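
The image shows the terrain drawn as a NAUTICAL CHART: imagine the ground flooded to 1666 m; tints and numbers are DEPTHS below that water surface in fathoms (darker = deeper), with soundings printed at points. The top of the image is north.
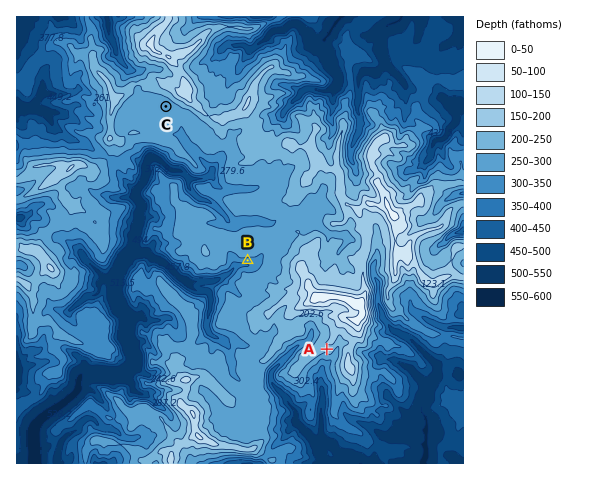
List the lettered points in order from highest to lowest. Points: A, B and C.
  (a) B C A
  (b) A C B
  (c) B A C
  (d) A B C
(b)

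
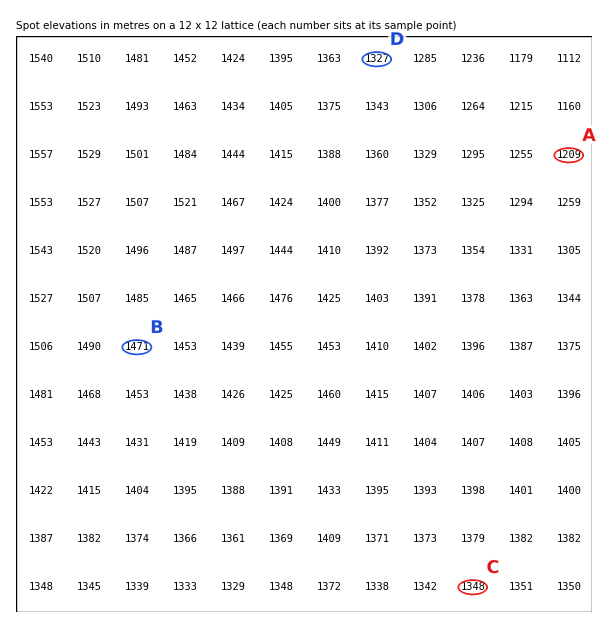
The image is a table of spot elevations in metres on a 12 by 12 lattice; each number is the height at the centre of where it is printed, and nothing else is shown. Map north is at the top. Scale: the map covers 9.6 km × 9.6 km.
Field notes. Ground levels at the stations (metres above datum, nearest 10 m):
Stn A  1210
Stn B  1470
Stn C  1350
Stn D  1330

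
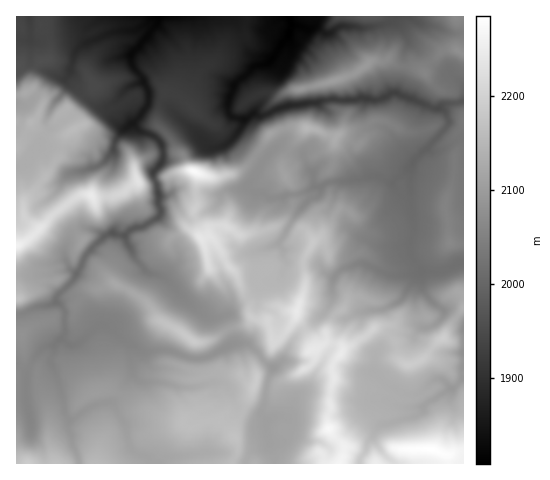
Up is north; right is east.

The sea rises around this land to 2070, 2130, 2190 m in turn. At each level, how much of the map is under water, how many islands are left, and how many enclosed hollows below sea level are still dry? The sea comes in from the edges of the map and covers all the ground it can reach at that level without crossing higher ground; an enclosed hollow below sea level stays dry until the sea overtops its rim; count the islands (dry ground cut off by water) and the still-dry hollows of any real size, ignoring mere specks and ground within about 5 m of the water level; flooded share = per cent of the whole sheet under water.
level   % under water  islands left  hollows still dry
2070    44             1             0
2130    70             2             0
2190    92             3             0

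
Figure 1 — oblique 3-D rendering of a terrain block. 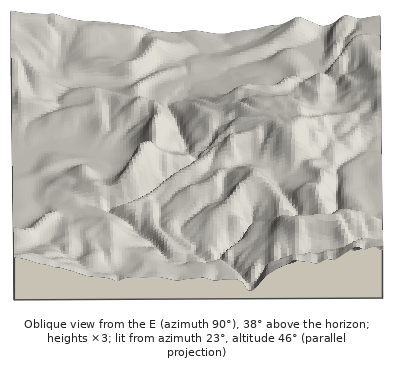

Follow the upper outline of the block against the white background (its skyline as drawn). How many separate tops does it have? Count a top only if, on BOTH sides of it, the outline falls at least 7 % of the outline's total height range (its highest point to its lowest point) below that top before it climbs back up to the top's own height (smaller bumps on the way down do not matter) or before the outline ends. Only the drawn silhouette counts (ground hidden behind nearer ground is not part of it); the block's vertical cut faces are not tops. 1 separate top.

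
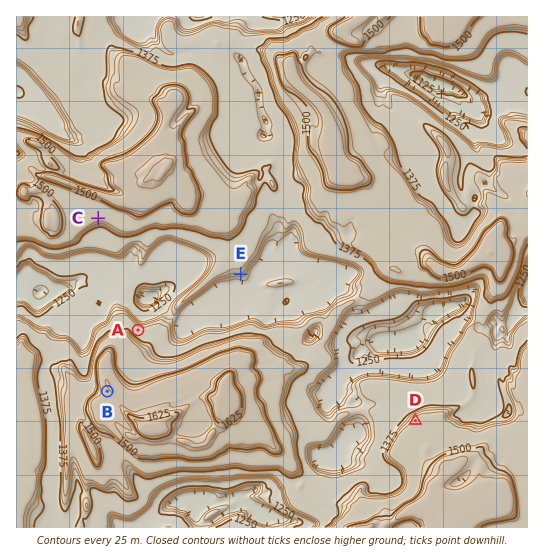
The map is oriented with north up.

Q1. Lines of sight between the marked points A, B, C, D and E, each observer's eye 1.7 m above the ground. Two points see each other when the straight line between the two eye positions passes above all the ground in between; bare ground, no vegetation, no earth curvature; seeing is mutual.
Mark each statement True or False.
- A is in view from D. False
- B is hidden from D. True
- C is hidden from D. False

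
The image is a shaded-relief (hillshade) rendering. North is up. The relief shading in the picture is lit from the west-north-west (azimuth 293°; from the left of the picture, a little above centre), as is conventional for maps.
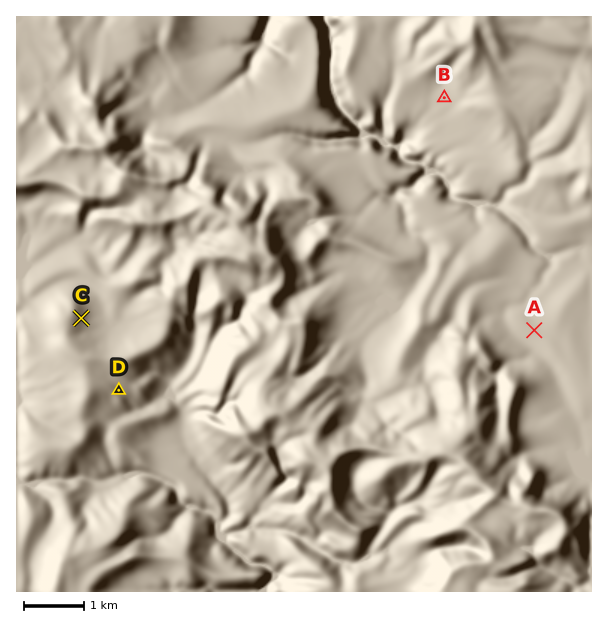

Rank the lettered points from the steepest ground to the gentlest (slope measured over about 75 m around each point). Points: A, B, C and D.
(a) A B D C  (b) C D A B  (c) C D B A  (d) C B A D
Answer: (c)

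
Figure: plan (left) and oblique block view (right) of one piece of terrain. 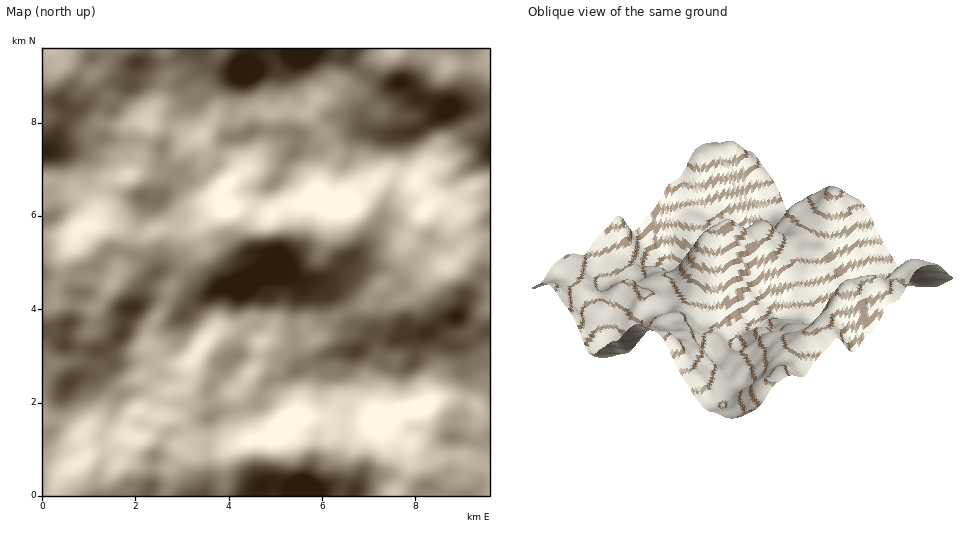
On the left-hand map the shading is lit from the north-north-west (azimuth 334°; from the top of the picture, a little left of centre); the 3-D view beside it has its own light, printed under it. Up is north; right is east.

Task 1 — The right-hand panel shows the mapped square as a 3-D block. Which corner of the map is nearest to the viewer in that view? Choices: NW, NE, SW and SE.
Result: SW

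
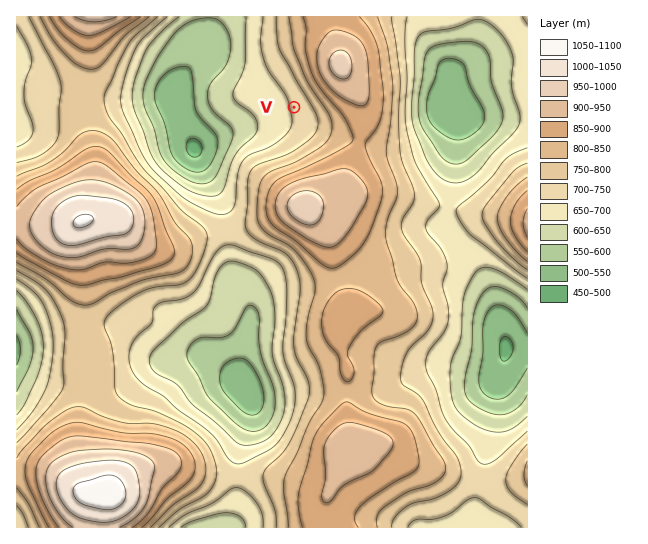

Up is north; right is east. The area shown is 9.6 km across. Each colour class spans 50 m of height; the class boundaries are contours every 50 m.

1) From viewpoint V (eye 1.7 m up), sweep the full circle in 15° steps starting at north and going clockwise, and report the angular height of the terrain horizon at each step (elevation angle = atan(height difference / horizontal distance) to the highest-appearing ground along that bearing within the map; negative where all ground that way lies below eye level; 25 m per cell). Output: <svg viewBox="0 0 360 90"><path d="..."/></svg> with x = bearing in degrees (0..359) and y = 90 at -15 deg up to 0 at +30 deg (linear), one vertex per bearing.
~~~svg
<svg viewBox="0 0 360 90"><path d="M0 50l15-7 15-7 15-5 15 1 15 3 15 5 15 4 15 2 15 0 15-2 15-1 15 0 15 6 15 6 15-1 15-3 15 3 15 4 15-2 15-1 15 8 15-3 15-4"/></svg>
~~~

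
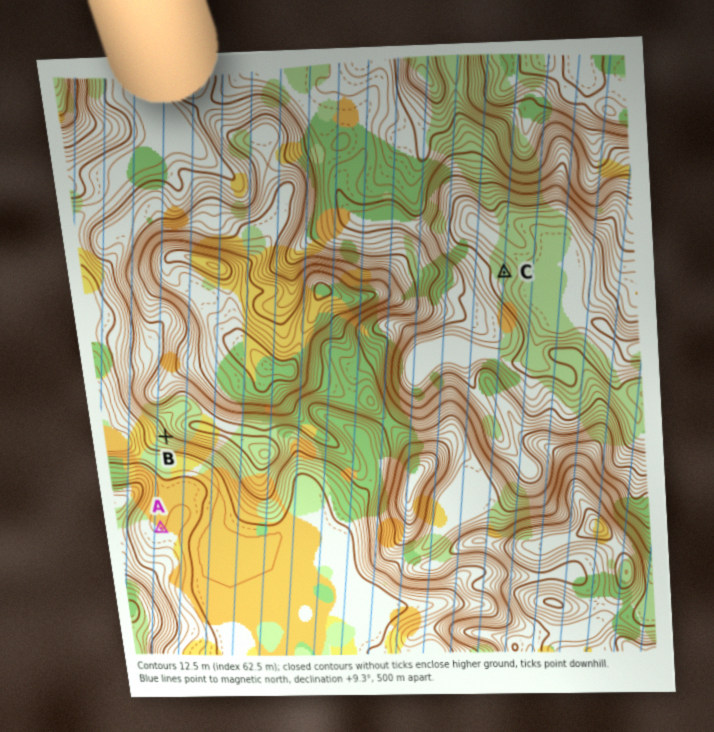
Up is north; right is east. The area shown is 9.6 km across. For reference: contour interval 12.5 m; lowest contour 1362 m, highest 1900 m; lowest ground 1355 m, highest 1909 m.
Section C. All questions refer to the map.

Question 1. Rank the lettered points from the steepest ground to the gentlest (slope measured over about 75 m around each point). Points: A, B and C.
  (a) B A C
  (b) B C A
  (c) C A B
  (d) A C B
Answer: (b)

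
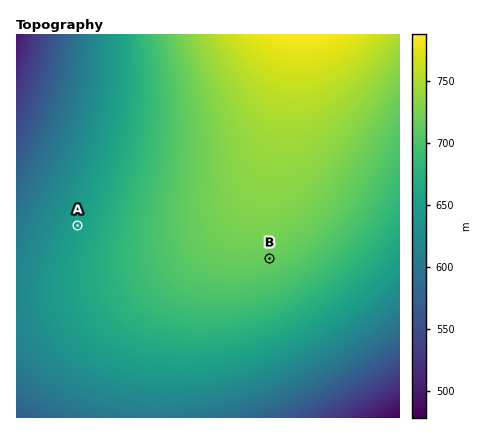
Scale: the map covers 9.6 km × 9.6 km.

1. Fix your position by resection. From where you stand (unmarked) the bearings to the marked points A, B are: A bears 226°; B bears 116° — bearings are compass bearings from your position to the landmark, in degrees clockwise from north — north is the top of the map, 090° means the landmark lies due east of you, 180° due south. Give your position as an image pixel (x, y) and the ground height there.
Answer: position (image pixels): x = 119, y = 185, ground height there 671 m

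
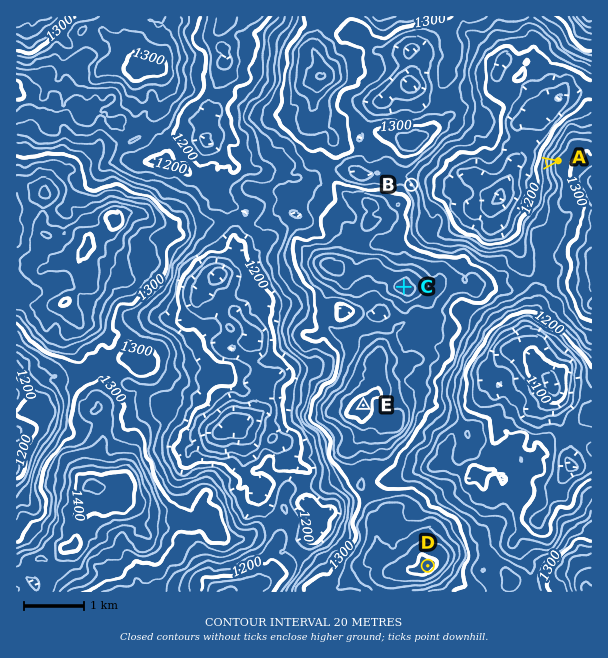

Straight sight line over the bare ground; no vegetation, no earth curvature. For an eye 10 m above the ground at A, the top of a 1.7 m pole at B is in view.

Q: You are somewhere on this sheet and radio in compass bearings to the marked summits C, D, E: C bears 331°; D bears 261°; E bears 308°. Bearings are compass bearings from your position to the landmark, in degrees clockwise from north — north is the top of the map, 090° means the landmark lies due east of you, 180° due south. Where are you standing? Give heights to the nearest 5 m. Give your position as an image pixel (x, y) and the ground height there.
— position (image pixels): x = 547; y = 547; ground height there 1230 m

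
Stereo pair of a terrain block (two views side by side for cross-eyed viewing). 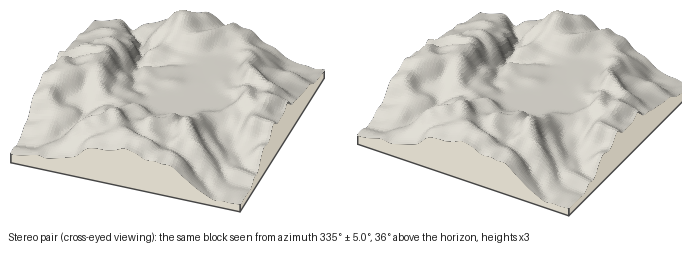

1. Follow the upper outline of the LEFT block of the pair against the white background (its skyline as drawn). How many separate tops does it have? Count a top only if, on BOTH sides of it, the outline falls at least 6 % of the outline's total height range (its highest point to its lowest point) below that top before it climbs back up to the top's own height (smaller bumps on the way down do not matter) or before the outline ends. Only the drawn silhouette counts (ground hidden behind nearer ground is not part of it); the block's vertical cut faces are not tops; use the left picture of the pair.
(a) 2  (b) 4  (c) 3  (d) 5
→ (a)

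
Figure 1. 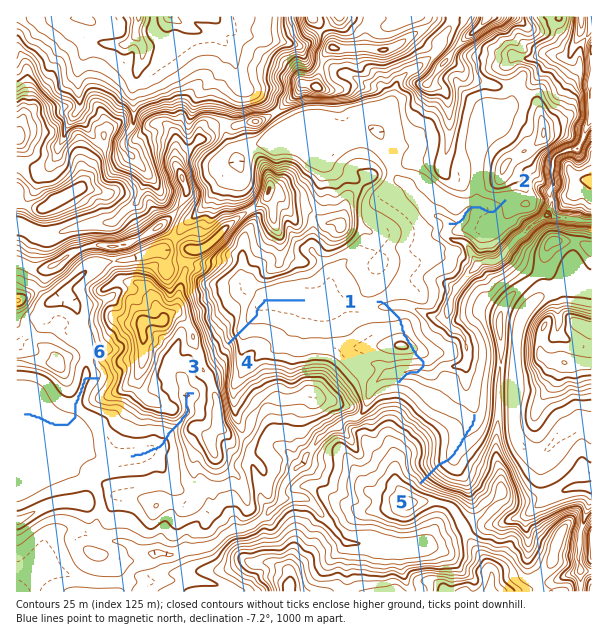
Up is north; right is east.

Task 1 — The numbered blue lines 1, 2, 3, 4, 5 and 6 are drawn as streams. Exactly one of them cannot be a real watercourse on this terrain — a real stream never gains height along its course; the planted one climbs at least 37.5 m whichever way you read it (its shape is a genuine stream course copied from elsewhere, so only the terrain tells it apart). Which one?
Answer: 1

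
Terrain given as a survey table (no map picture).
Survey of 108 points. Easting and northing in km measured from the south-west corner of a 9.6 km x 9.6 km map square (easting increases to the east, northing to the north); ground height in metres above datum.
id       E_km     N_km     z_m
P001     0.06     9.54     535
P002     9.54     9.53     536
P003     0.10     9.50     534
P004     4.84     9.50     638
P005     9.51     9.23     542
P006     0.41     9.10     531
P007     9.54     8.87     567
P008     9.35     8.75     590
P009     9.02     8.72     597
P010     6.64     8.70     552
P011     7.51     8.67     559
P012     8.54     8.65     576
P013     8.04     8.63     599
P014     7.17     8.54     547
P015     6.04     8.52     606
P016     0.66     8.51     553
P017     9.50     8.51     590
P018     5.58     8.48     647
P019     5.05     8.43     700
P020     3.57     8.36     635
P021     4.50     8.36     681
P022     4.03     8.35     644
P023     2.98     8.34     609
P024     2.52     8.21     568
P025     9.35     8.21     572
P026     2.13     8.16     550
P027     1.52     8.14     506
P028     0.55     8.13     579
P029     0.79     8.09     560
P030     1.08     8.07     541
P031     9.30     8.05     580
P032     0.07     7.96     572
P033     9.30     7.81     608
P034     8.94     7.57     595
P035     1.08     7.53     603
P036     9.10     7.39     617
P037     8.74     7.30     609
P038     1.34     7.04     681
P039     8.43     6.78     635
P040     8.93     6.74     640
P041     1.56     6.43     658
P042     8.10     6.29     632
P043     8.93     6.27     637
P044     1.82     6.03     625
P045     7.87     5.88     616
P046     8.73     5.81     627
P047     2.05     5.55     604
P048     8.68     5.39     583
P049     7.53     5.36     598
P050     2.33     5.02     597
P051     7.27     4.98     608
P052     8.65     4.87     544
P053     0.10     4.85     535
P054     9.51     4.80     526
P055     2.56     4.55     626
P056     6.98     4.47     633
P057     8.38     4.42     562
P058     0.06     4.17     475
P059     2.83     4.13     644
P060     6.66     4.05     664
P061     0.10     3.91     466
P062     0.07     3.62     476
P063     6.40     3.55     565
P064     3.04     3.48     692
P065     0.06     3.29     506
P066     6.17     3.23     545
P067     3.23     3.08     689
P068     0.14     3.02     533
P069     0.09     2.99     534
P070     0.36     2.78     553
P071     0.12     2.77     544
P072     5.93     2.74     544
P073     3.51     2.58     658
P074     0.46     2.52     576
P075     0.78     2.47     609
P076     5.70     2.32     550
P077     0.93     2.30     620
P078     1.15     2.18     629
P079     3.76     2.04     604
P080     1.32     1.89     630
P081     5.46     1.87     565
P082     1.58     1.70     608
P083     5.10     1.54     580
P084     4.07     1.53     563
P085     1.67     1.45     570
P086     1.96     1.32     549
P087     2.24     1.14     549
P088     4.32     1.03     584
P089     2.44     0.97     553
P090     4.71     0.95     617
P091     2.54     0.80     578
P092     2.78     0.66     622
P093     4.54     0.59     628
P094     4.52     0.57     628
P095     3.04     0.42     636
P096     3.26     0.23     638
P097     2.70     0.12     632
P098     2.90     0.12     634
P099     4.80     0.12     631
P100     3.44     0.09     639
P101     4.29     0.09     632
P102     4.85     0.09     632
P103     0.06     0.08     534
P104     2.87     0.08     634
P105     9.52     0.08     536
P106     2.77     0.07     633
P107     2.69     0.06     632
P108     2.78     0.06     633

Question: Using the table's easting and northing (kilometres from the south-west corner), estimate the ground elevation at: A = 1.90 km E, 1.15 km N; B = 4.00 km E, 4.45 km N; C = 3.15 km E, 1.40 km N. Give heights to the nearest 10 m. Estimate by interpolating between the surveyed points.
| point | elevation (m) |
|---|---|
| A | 550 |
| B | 590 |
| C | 560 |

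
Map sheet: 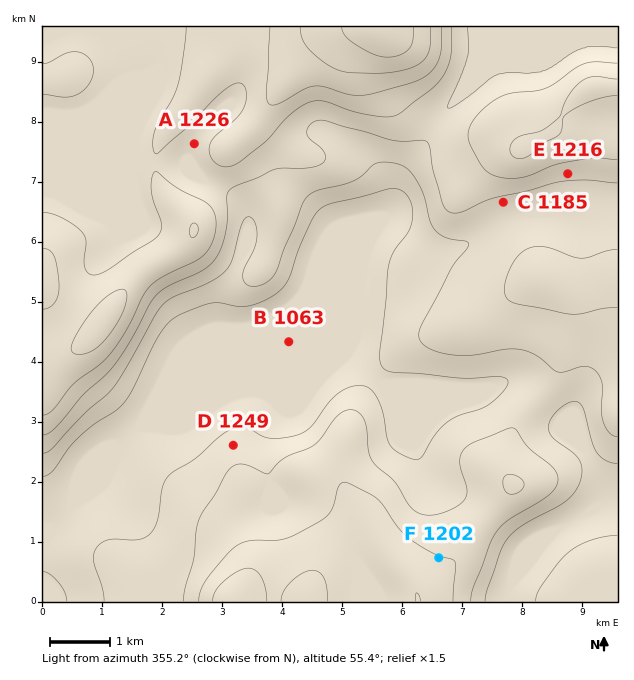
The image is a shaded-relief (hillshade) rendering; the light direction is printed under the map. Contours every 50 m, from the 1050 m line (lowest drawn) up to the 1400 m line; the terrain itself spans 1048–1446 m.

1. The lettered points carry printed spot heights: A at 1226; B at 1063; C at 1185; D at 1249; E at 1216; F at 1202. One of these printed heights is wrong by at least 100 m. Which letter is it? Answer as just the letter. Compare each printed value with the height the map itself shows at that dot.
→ D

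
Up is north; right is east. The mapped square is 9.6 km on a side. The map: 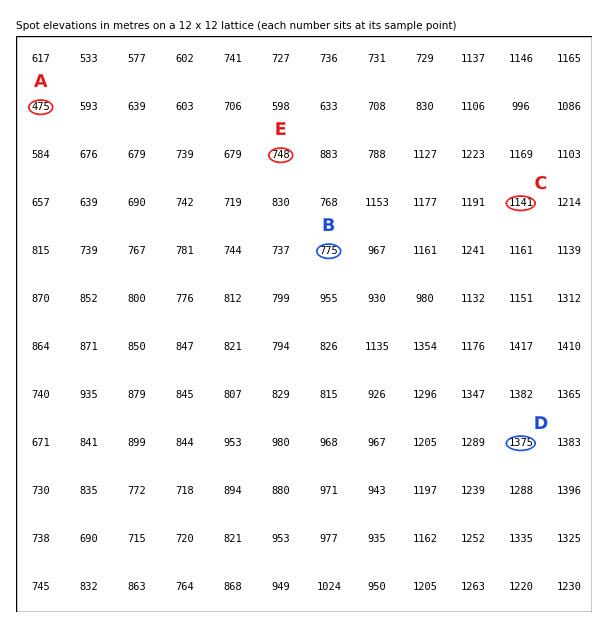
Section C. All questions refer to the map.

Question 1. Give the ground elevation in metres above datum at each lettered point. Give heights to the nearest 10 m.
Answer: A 480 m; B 780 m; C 1140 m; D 1380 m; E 750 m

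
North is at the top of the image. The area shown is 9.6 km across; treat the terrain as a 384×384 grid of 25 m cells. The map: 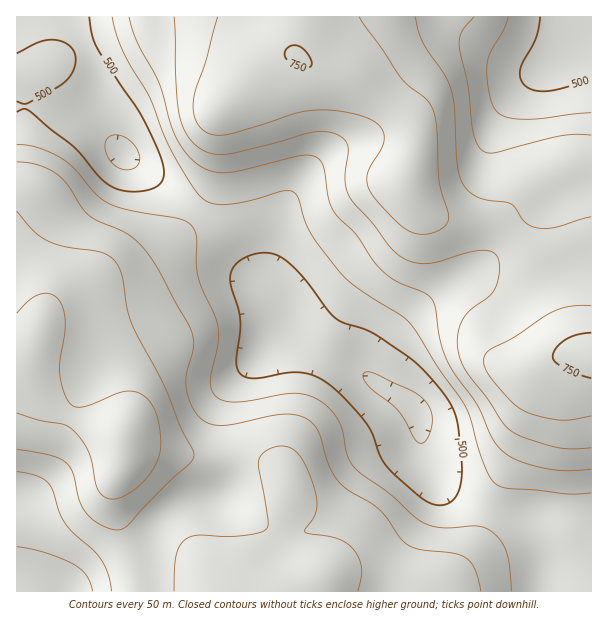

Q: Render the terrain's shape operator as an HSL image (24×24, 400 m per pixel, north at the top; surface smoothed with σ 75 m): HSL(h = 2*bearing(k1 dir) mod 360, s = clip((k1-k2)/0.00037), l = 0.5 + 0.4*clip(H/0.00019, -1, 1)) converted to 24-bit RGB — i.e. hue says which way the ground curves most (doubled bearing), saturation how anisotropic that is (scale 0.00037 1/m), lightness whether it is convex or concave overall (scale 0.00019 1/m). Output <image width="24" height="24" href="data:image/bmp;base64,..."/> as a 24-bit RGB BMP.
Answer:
<image width="24" height="24" href="data:image/bmp;base64,Qk32BgAAAAAAADYAAAAoAAAAGAAAABgAAAABABgAAAAAAMAGAAATCwAAEwsAAAAAAAAAAAAAj3JJczAyHxImKnJF0P6QV6WXTkiGnrCHiKONfaircae5lnvB0qXL0KK4XEe2MnK+cp6/l5m3vLmisJmMjWCVKChtUFd0kpZohlFRjTd1WTh0J8tXlPpzSH6cR2isps2+krDKipC1YohWVnZIrp1nzHyEsW2xRZyuQq/JiJfO1KvWy5K3s1O2XCuBZFJ1gp1lgFq8iS3FvVC7lN1dV/8bIIBeKsawg9KoZ1WovyhpuiwieYYxVJMtnKxUsKSOc8q6HuvvMGO6z0KE4EJCojhneTSLhW6bgqiBdUl8XyuR1VrN9de50/c+CF4LAVgHO1sMJBsPYh8d1HpZvsOJXNmaWeTkstbgsdPZOVeXHg0mhg0Z9EsAiEUaSD0gcH0ilpgiPEkeGjkrQnqP9trV9tvVe7jBInBnOVokHkQ0Ln5emsiJz+TAieqpIb+iV6lGnXRDWxdDJQopeCRJ+kkv3ygijUM7lpc2hIwtV4iMLINuEX5gpdty9+7U07PbR2XzXXr/Z3D/WZjvlNHK2efCydR3OEoxYGcqaFwsPhxAORRTeSJ38UUv23ZQpG96rY6QmIqigITNdKncGaf9iuDh8e7aydWzR83gAnDhLjXsinziqqjR28e+3JuhbFi5Wm+5iFKoMiFrKBBTYxNo6lZN57aOmKSElrKekqS2g7S0dM/EGcHmSrvR6N7U7+bcaquoGERNF2ZoSIewq5K917S93sXNnIjMby+yoiB7VhVMLQYpKgkL6O0b6OyopsSyl7i2nH2cjLmWZ7x9PIZ5K3NPotdH8cJyvSYiT08hBDkUDEIiVnk8zLtf26BclBsaLgYTVAcMLgUZMwAvuL5Aq/65xPDSrMXDlHqmsl6hwqCLl65kTGhlQnNTeLs10pQ01ilFwYluKopHCCsfH00XmpwYpDwAaw4AOxAffjFISxJ5AwDg0Pv0zf71rsLs06HgrXTNkYbP04qNxa6SUGmMXoyOcaRnlYNwrY2m07/IrojDGzFyLFxRZlM4oiEtxTVEZj58YmGTHDy2Ib/+0PvaiNybS3SdrH7CxKjdqrXhwJ6X3byzcFWea4iJc5prcpZ8fq2IqLGVvna9bh2sWT95Ujpbi0VevGFfhleOZ4hxLoyDENiRhOdzs7RcQ18+PYU6frRrgbGEc69v056SulWxnX2IeKp/b6aShZ5zm6NZeD1IaCRkg0B3XjZvhFp3qYN7m16gpWBgVJ0+BK4lJ60cmHxLi3xWRJ83SqUqeZE0TKZVnaZxqnW4vKzFp77BZmajpGBqp0o8ZiovRzZBYU5mYD96b4yRf5Wdo0Gqw15xzMuBOsIwFW0hMHMvgKFnjKV3cItRdHtAW6RgUJlZWKiJob+8w5zEpkC7uFiax0aZw0SpcVWOR1l4QEmJiZ97fFdWazNkxZN12tyzorykTrbDJcK1RL6LeqCcoXOmnG+Xm51faaFIIdpNN9aslmDGwELb00W4xDB0skppo2eeUmqkK1Spski/uSp1cEdrnteAu+exsunfiLj2VlbpZnOsWYBmXoGEkHykpqDGuOHWkvXPDbLLNyGAsBGGpQA4wB0AsYwZd482S38/IEpUOCV+2Wvjtrbk0+3j0PDLceuKI3qYYSeex2WtqGiJXXxTWoRH1tzw3enuz6yTKRAmJA8ZMwAOTwAH/34F7/UcbJYsV3UnETccBjcyQMu7v9vf3cjX8OPHwdxvF0xTGC9gl3OvyofUwozQgIe30sE3vnsYpRIAMgESKAsjLQQv2BJN+/DQ3eTCgICqcoCfRIp0Bj8sAFsMP40Nr7ws9dqU7t2gInSGBTtiTZqzeIPGva3hv7Xno4YAe0oIey0YgSFuPw1nDgBNm6nY7e/c7N/sqZTbpY/Uom7IOjyTKIZWGK8tGOI6t+CG9ejBRJuiBDlKI5l8RJ2Na518rnFuoY5IpW5LfoJeTyt6Ug5pFC1mXPSm4vTX6MbT1YzWrW7DuVvNjHPPfrjcd+feV+HEfMGV7uTIwXSuG0dpHl1BKkokUV8oi34ynoCwtpeyi3qqNQplchV+ScylMP2TntZtvZFwxniSuGe2jn+6nL7Ym8DfmsLOaamsY7N90NSQzk5zbTVkLTsuL0EqSGcwYIE2kX+Yqpijr0u7NgBamEW9m+2wOrqjj7Bjkqdzp4igrom8o7W+hrqjcKCWmIB5mYxrarBYonxFsRUhki0uR29fOHN/WIh/XoNdcI1olI1ufC2JNgBsudaSoOGUR1yCj7Ftc7FnaJZ8lX6GuKOHq55zcX9lgmZetadjhqJZdTZhvjBYvJyBYbSqK2SWWWWJd3R+"/>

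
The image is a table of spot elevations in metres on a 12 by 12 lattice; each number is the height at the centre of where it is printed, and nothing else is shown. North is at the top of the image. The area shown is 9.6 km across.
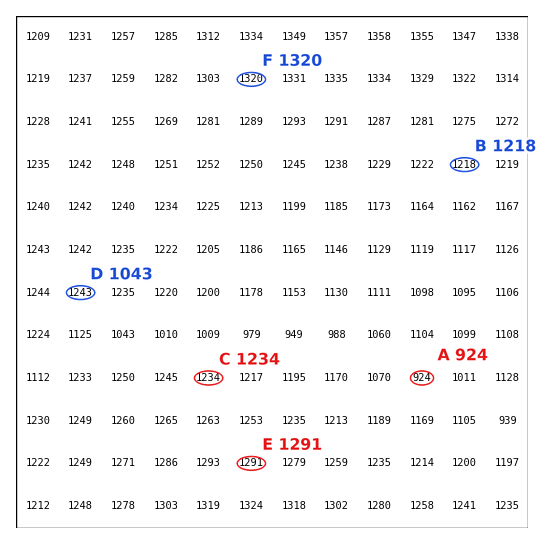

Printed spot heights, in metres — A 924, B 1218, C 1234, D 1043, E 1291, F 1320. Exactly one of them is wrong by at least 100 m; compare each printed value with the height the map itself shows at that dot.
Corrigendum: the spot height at D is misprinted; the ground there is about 1243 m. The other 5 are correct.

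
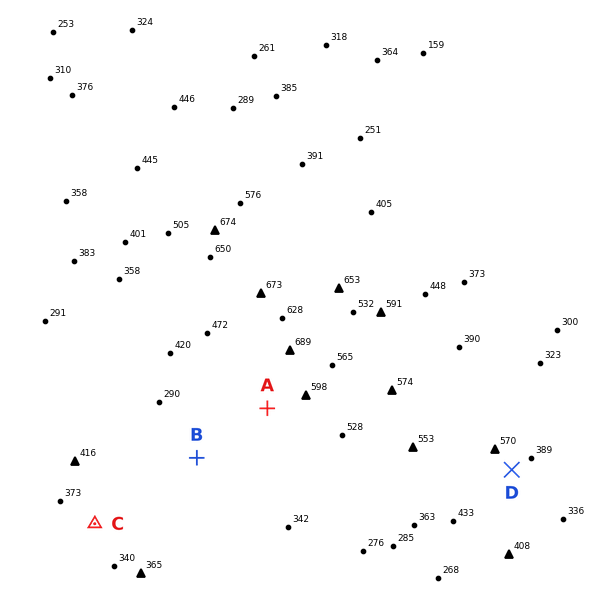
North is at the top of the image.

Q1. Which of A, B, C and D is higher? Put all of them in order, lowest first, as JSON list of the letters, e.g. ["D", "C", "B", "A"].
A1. ["B", "C", "D", "A"]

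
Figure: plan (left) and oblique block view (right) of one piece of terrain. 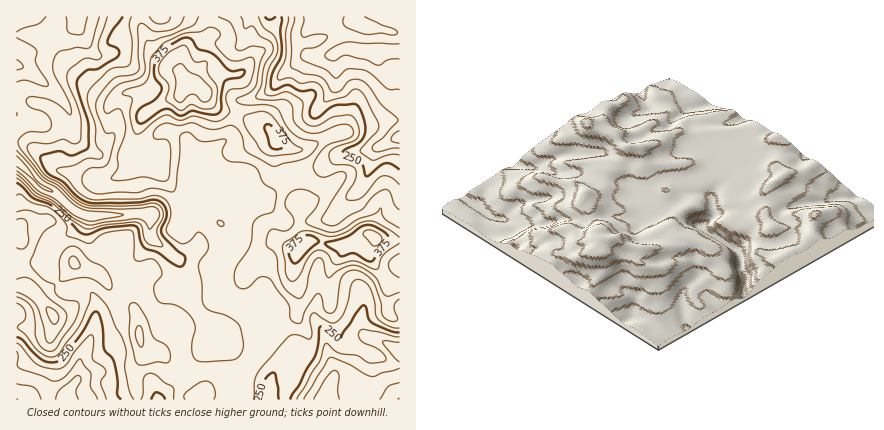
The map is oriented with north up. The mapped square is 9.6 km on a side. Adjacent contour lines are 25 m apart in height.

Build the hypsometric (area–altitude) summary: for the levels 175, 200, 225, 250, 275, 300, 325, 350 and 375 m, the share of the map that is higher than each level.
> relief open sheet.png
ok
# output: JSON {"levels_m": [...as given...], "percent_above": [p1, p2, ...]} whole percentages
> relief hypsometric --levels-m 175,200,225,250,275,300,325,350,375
{"levels_m": [175, 200, 225, 250, 275, 300, 325, 350, 375], "percent_above": [94, 85, 79, 71, 58, 33, 18, 9, 5]}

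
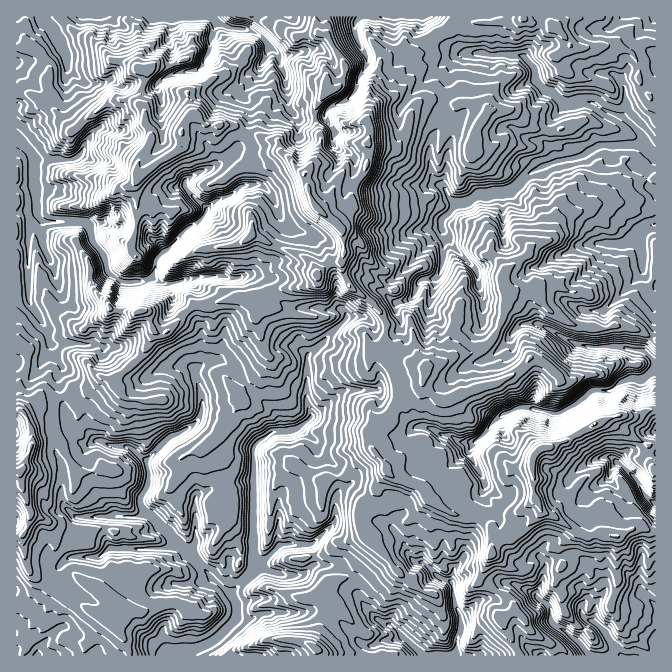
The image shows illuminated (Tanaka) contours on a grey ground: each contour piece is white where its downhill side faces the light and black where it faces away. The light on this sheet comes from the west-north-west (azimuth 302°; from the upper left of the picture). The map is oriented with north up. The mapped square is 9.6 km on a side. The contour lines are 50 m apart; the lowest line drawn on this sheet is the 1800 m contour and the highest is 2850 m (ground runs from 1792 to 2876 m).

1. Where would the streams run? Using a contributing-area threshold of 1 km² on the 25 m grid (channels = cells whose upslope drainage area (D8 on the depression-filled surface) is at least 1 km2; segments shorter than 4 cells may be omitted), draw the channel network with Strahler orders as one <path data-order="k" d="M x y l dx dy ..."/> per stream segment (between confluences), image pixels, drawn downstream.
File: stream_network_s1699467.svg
<path data-order="1" d="M392 625l30 30 2 0"/><path data-order="1" d="M594 622l3 2 8 8 5 10 9 8 0 2 3 3"/><path data-order="1" d="M537 597l3 3 2 0 7 5 1 3 0 10 2 4 5 5 10 5 8 8 2 0 13 15 7 0"/><path data-order="3" d="M232 595l5 9 0 14-22 22-1 0-7 5-3 0-10 5-25 0-5 5"/><path data-order="2" d="M252 574l-20 20 0 1"/><path data-order="1" d="M415 562l7 0 3 2 13 13 2 0 4 3 4 0 6 5 0 12 1 1 0 9 5 8 0 19-3 6 0 10-2 4-3 1-18 0"/><path data-order="1" d="M87 557l11 0 12-9 57 0 7-3 5 0 3 2"/><path data-order="2" d="M182 547l27 27 0 1 1 0 17 17 2 0 3 3"/><path data-order="1" d="M292 545l-12 0-18 19-2 0 0 1-8 9"/><path data-order="1" d="M85 517l53 0 2-2 4 0 3-1"/><path data-order="2" d="M147 514l3 1 32 32"/><path data-order="1" d="M485 483l-5-11-3-4-3-8-4-3 0-7 5-8"/><path data-order="1" d="M617 462l2 0 20 20 6 13 7 7 3 0"/><path data-order="2" d="M147 460l0 7 2 1 0 17-9 13 0 5 7 11"/><path data-order="1" d="M102 442l6 3 7 0 2 2 11 0 4 1 10 10 5 2"/><path data-order="2" d="M475 442l12-10 0-2 5-5 0-2 6-6 17-9 12-1 1 1 9 0 2 2 5 0 6 3 10 0 7-5 8-3 15-13 4-2 16 0 4-2 5-5 6-3 4 0 1-2 15 0 9-8 1 0"/><path data-order="1" d="M440 433l2 2 8 0 4 2 4 5 17 0"/><path data-order="1" d="M199 367l-4 3 0 7 2 1 0 4 3 6 0 5 2 2 0 17-2 1 0 4-1 3-7 7-8 3-7 5-3 0-4 2-23 23"/><path data-order="1" d="M50 342l-2-2 0-8-1-4-3-3-2-5-10-13-4-7 0-75 2-2 0-3 4-3 1-2 3 0"/><path data-order="1" d="M524 323l15 0 13 7 3 3 5 2 4 3 3 2 3 0 9 5 8 0 2 2 35 0 1 1 5 0 2 2 10 0 3 2 9 8 1 3 0 7"/><path data-order="1" d="M345 320l-30 30-1 0-7 7 0 48 5 8 0 4-7 6-1 0-6 5-3 2-5 0-2 2-14 0-4 1-5 5-5 2-5 5-1 3 0 119-2 1 0 6"/><path data-order="2" d="M150 278l-6 4-22 0-7-5-1 0-7-7 0-7-2-1 0-5-1-4-9-8 0-2-3-3 0-7-2-1 0-5-5-5-41 0-6-5 0-2"/><path data-order="1" d="M435 278l5-5 0-3 2-2 0-6 2-2 0-28"/><path data-order="1" d="M220 275l-3 2-18 0-2 1-10 0-5 4-5 0-2 1-13 0-7-5-5 0"/><path data-order="1" d="M458 252l-6-7 0-3-2-4-6-6"/><path data-order="1" d="M642 250l0-5-2-2 0-10"/><path data-order="1" d="M607 243l18 0 10-5 5-5"/><path data-order="2" d="M640 233l7-6 3-2 5 0"/><path data-order="2" d="M444 232l-2-4 0-8 12-12 0-1 3-4"/><path data-order="2" d="M38 215l0-22-3-6 0-29"/><path data-order="2" d="M207 210l-2 5-10 10-3 0-3 3-2 0-8 9 0 1-14 14-1 0-7 6-2 4 0 8-1 2 0 3-4 3"/><path data-order="2" d="M457 203l10 0 3-1 7-7 11 0 7-3 13 0 4-4 2 0 14-15 2 0 4-3 6-3 9-2 5-3 5 0 1-2 7 0 2-2 6 0 2-1 5 0 3-2 5-5 10-5 44 0"/><path data-order="1" d="M272 195l-10-10-18 0-4 2-8 8-15 5-10 10"/><path data-order="1" d="M440 185l4 3 1 0 3 9 6 5 3 1"/><path data-order="1" d="M185 182l0 5 2 3 13 13 2 0 3 4 2 3"/><path data-order="2" d="M35 158l0-1-18-19"/><path data-order="1" d="M80 155l-5 2-3 3-35 0-2-2"/><path data-order="2" d="M644 145l1 0 5 5 2 3 3 2"/><path data-order="1" d="M330 123l-5-5 0-5 2-3 3-3 7-4 3 0 7-3 8-8 2-4 0-5 1-1 0-4 9-11 0-12-7-8-2-4 0-3-3-5 0-12 3-3 0-2 4-1 62 0"/><path data-order="1" d="M284 70l-6-10 0-5-11-10"/><path data-order="1" d="M200 68l4-3 0-3 6-12 0-10 4-7 1-11"/><path data-order="1" d="M67 62l-2-9-11-23-12-12 0-1"/><path data-order="1" d="M267 53l0-8"/><path data-order="1" d="M467 53l17 0 1 2 37 0 12 12 1 3 0 10 10 10 4 2 3 0 12 11 3 2 3 0 2-2 5 0 2-1 13 0 7 3 5 5 3 2 3 0 5 3 4 0 3 3 3 0 19 19 0 8"/><path data-order="2" d="M267 45l0-3-3-4-10-6-4 0-1-2-7 0-2-2-10 0-8-5-3 0-4-1"/><path data-order="2" d="M215 22l-5-5-60 0"/>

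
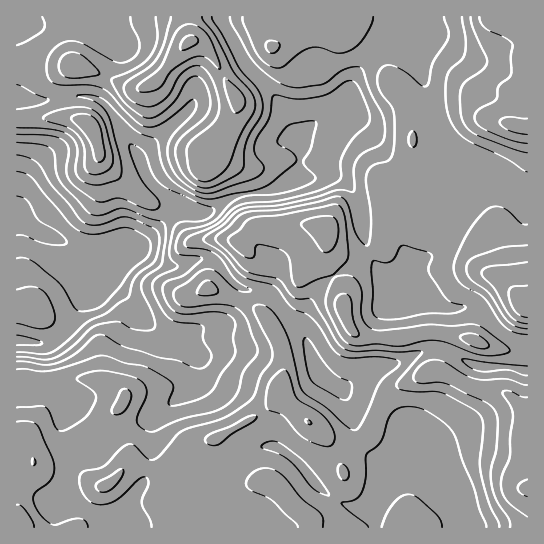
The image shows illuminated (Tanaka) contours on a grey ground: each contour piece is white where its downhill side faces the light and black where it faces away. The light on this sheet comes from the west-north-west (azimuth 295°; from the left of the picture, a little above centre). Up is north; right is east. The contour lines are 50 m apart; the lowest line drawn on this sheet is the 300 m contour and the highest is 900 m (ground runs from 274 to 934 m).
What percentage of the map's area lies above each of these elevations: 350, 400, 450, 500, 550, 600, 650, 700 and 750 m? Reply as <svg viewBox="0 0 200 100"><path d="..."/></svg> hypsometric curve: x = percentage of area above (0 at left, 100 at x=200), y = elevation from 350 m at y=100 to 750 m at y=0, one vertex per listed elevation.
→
<svg viewBox="0 0 200 100"><path d="M193 100l-5-12-4-13-7-13-11-12-23-12-35-13-43-13-38-12"/></svg>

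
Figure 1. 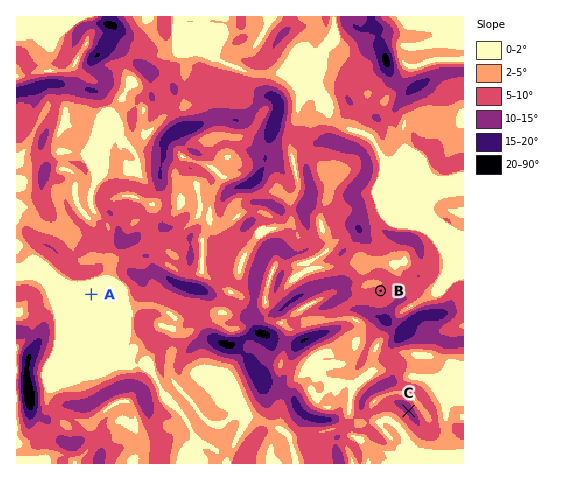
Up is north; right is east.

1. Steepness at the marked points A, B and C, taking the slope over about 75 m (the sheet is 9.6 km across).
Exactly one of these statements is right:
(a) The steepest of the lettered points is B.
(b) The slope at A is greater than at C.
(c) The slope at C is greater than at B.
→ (c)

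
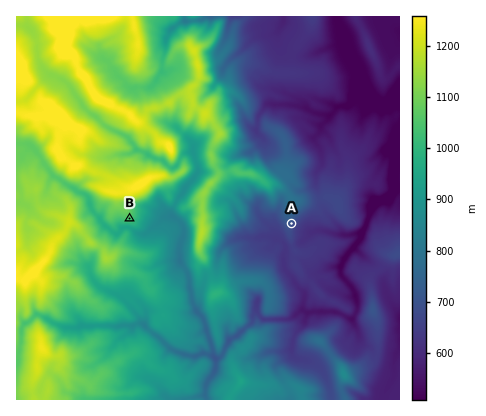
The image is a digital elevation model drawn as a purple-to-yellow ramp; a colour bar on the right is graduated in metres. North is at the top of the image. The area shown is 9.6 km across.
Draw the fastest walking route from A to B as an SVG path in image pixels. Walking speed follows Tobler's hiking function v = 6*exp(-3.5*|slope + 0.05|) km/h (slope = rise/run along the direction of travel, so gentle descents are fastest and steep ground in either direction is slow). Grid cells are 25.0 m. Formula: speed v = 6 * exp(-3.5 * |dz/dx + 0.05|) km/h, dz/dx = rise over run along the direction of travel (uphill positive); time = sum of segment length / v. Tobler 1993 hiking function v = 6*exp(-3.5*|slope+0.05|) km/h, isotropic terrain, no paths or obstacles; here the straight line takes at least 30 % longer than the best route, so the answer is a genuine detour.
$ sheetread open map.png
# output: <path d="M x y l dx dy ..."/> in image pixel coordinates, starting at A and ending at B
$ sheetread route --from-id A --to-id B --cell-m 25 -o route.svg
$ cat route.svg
<path d="M292 224l-2 4-2 0-8-2-4 0-44 22-4 0-4 2-12 20-2 2-4 0-8 4-2-2-2-4-4-2-10-20-2-2-2-4-8-8-24-12-2 0-6 2 0-2-4 0 0-2-2-2"/>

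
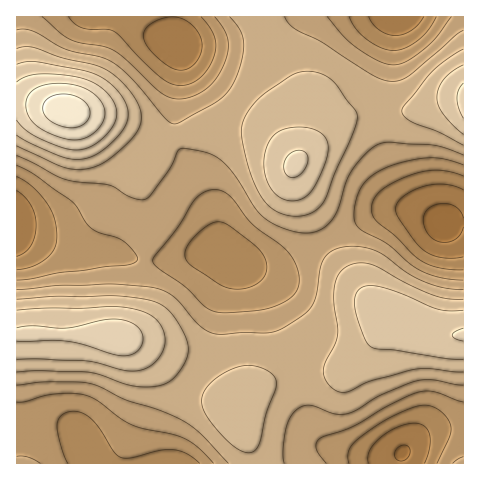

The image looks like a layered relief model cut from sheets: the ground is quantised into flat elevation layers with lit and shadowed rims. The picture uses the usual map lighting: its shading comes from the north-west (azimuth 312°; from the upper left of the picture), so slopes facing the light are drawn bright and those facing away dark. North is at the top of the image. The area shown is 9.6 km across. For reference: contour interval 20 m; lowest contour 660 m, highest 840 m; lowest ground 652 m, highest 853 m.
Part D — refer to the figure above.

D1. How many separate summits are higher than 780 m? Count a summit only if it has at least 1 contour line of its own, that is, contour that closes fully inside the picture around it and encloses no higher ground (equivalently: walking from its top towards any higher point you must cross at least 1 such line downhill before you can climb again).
2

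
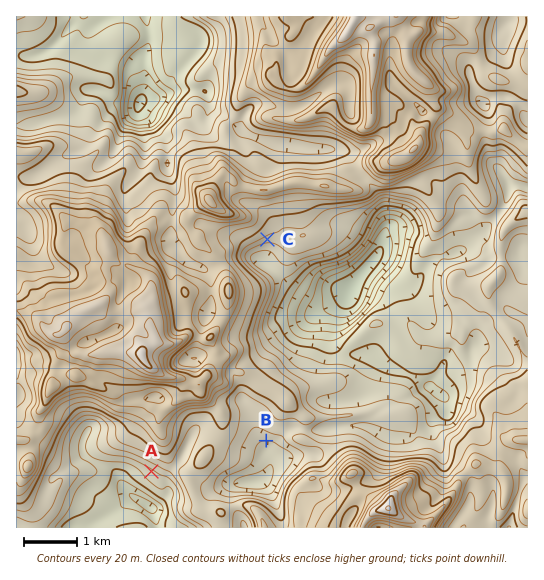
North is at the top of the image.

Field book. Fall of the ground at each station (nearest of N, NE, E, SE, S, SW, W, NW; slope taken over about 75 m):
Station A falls SW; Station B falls S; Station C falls S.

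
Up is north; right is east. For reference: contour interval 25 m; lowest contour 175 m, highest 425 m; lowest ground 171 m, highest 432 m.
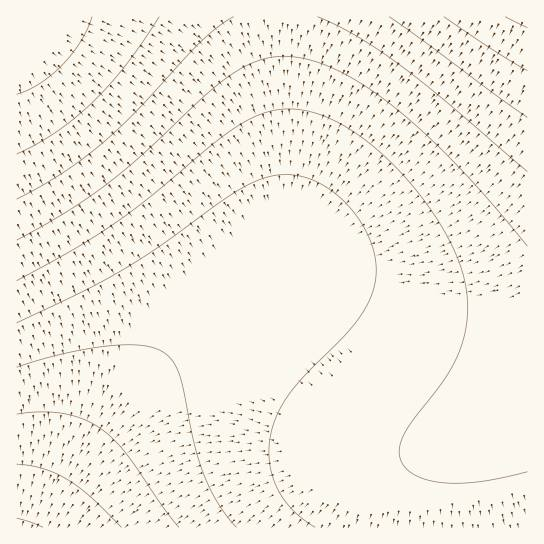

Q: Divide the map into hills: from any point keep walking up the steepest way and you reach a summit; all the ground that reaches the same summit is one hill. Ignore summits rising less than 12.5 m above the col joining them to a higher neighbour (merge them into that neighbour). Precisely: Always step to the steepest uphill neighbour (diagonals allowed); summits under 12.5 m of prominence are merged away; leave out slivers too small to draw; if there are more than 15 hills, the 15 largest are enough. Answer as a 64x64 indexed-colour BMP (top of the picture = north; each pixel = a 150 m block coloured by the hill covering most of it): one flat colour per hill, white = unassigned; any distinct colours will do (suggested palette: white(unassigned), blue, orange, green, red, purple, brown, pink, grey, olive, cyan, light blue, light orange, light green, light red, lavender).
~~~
<image width="64" height="64" href="data:image/bmp;base64,Qk12CAAAAAAAAHYAAAAoAAAAQAAAAEAAAAABAAQAAAAAAAAIAAATCwAAEwsAABAAAAAAAAAA////ALR3HwAOf/8ALKAsACgn1gC9Z5QAS1aMAMJ34wB/f38AIr28AM++FwDox64AeLv/AIrfmACWmP8A1bDFACIiERERERERERERERERERERERERERERERERERERERERIiIREREREREREREREREREREREREREREREREREREREREiIiERERERERERERERERERERERERERERERERERERERESIiIRERERERERERERERERERERERERERERERERERERERIiIiEREREREREREREREREREREREREREREREREREREREiIiIRERERERERERERERERERERERERERERERERERERESIiIiERERERERERERERERERERERERERERERERERERERIiIiIhEREREREREREREREREREREREREREREREREREREiIiIiERERERERERERERERERERERERERERERERERERESIiIiIhERERERERERERERERERERERERERERERERERERIiIiIiIREREREREREREREREREREREREREREREREREREiIiIiIiERERERERERERERERERERERERERERERERERESIiIiIiIRERERERERERERERERERERERERERERERERERIiIiIiIiEREREREREREREREREREREREREREREREREREiIiIiIiIhERERERERERERERERERERERERERERERERESIiIiIiIiIRERERERERERERERERERERERERERERERERIiIiIiIiIiEREREREREREREREREREREREREREREREREiIiIiIiIiIRERERERERERERERERERERERERERERERESIiIiIiIiIiERERERERERERERERERERERERERERERERIiIiIiIiIiIhEREREREREREREREREREREREREREREREiIiIiIiIiIiIRERERERERERERERERERERERERERERESIiIiIiIiIiIiERERERERERERERERERERERERERERERIiIiIiIiIiIiIhEREREREREREREREREREREREREREREiIiIiIiIiIiIiIRERERERERERERERERERERERERERESIiIiIiIiIiIiIiERERERERERERERERERERERERERERIiIiIiIiIiIiIiIhEREREREREREREREREREREREREREiIiIiIiIiIiIiIiIRERERERERERERERERERERERERESIiIiIiIiIiIiIiIiIRERERERERERERERERERERERERIiIiIiIiIiIiIiIiIiEREREREREREREREREREREREREiIiIiIiIiIiIiIiIiIhERERERERERERERERERERERESIiIiIiIiIiIiIiIiIiIRERERERERERERERERERERERIiIiIiIiIiIiIiIiIiIiEREREREREREREREREREREREiIiIiIiIiIiIiIiIiIiIhERERERERERERERERERERESIiIiIiIiIiIiIiIiIiIiIRERERERERERERERERERERIiIiIiIiIiIiIiIiIiIiIhEREREREREREREREREREREiIiIiIiIiIiIiIiIiIiIiIRERERERERERERERERERESIiIiIiIiIiIiIiIiIiIiIhERERERERERERERERERERIiIiIiIiIiIiIiIiIiIiIiEREREREREREREREREREREiIiIiIiIiIiIiIiIiIiIiIRERERERERERERERERERESIiIiIiIiIiIiIiIiIiIiIhERERERERERERERERERERIiIiIiIiIiIiIiIiIiIiIiIREREREREREREREREREREiIiIiIiIiIiIiIiIiIiIiIhERERERERERERERERERESIiIiIiIiIiIiIiIiIiIiIiERERERERERERERERERERIiIiIiIiIiIiIiIiIiIiIiIREREREREREREREREREREiIiIiIiIiIiIiIiIiIiIiIhERERERERERERERERERESIiIiIiIiIiIiIiIiIiIiIiERERERERERERERERERERIiIiIiIiIiIiIiIiIiIiIiIREREREREREREREREREREiIiIiIiIiIiIiIiIiIiIiIhERERERERERERERERERESIiIiIiIiIiIiIiIiIiIiIiERERERERERERERERERERIiIiIiIiIiIiIiIiIiIiIiEREREREREREREREREREREiIiIiIiIiIiIiIiIiIiIiIRERERERERERERERERERESIiIiIiIiIiIiIiIiIiIiIhERERERERERERERERERERIiIiIiIiIiIiIiIiIiIiIiEREREREREREREREREREREiIiIiIiIiIiIiIiIiIiIiIRERERERERERERERERERESIiIiIiIiIiIiIiIiIiIiIhERERERERERERERERERERIiIiIiIiIiIiIiIiIiIiIiEREREREREREREREREREREiIiIiIiIiIiIiIiIiIiIiIRERERERERERERERERERESIiIiIiIiIiIiIiIiIiIiIhERERERERERERERERERERIiIiIiIiIiIiIiIiIiIiIiEREREREREREREREREREREiIiIiIiIiIiIiIiIiIiIiIRERERERERERERERERERESIiIiIiIiIiIiIiIiIiIiIhERERERERERERERERERERIiIiIiIiIiIiIiIiIiIiIhEREREREREREREREREREREiIiIiIiIiIiIiIiIiIiIiERERERERERERERERERERESIiIiIiIiIiIiIiIiIiIiIRERERERERERERERERERER"/>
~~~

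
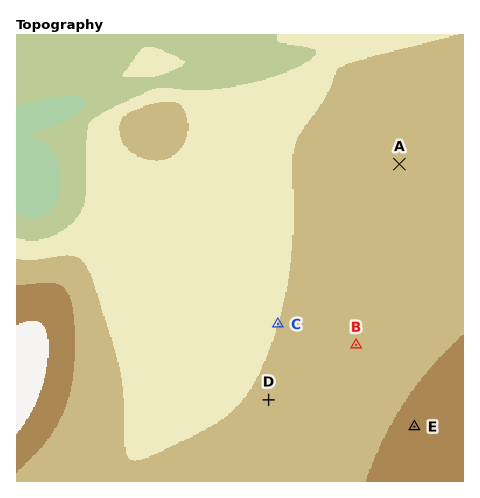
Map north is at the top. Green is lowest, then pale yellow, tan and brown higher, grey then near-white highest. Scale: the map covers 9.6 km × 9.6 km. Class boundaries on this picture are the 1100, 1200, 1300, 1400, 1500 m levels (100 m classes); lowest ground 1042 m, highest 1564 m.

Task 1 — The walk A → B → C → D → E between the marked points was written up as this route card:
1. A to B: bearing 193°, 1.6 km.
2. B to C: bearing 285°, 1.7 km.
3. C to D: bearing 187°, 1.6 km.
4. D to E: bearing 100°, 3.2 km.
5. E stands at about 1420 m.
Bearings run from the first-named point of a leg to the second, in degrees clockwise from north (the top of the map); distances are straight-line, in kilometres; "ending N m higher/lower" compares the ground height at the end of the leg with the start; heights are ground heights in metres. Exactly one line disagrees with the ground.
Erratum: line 1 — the distance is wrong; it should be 4.0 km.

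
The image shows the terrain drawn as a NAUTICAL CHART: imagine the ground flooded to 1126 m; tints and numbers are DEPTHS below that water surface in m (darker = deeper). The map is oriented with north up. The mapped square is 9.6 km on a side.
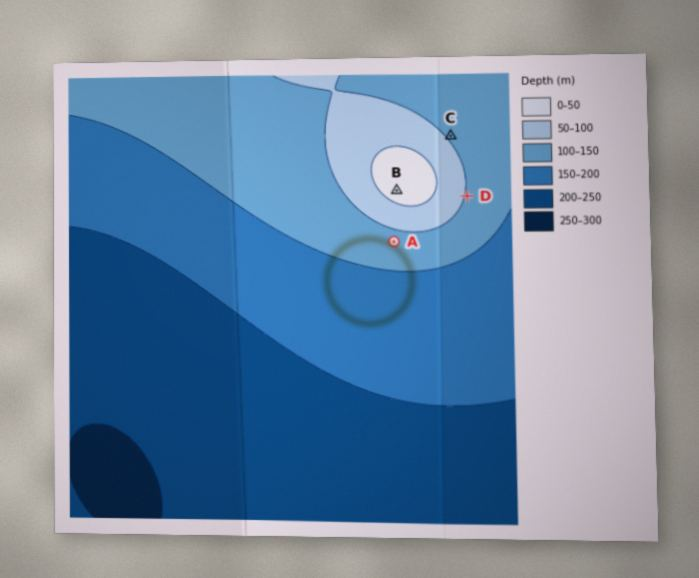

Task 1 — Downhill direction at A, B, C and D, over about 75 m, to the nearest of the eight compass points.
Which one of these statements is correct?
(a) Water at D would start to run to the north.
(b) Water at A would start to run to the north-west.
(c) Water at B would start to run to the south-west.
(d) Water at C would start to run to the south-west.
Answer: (c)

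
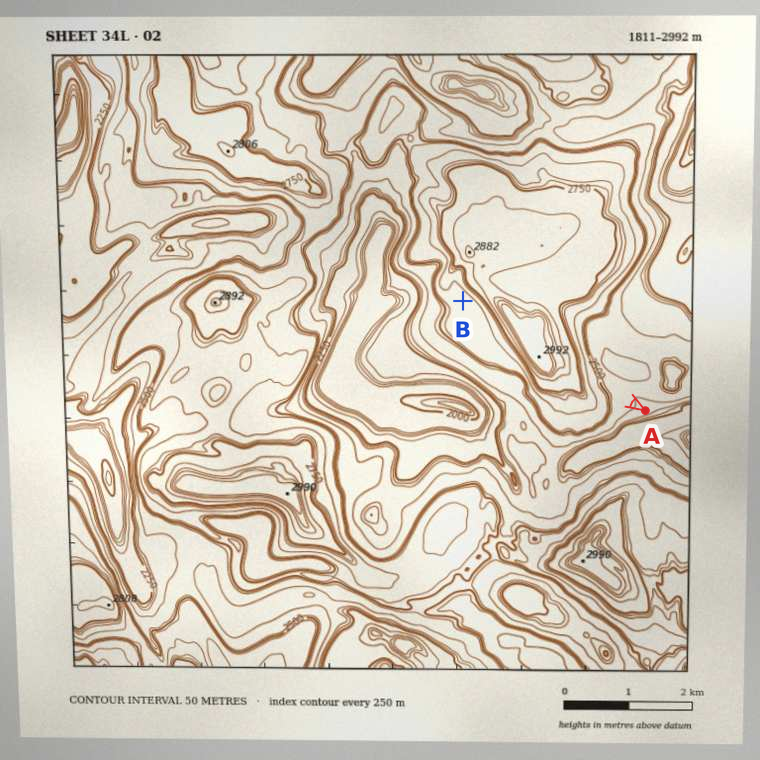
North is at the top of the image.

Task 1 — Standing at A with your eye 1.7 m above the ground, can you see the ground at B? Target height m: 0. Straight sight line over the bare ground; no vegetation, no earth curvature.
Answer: no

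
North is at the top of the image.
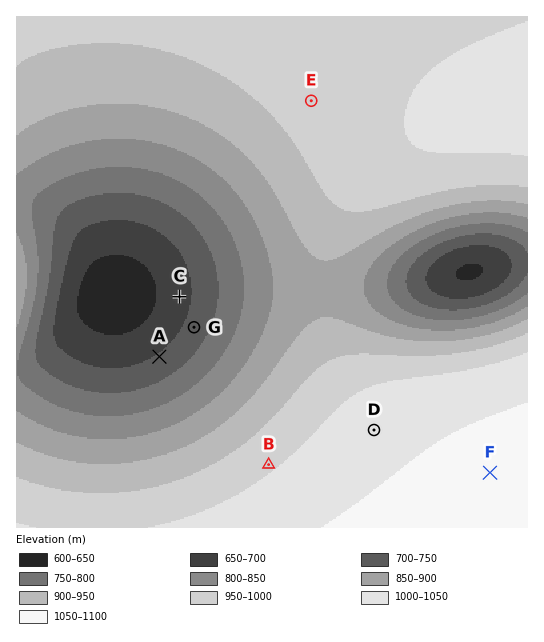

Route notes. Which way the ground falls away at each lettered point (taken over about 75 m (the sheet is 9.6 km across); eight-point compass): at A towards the NW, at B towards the NW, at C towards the W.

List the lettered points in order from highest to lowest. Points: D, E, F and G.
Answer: F D E G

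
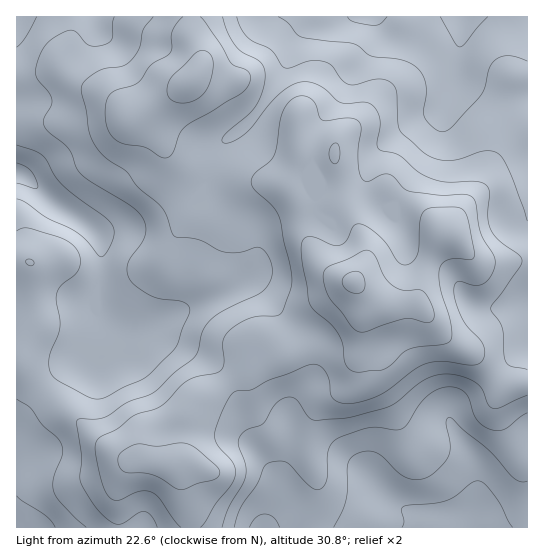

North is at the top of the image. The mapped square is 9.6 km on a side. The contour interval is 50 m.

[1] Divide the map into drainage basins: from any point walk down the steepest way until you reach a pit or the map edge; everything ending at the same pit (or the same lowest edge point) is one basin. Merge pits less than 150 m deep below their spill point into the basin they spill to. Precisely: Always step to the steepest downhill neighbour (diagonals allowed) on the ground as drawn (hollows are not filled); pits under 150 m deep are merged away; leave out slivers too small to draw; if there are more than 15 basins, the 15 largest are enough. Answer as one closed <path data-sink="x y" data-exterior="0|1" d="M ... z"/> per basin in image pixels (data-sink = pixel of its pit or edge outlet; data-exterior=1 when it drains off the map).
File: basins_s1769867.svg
<path data-sink="17 173" data-exterior="1" d="M190 16l-174 1 1 511 173 0-1-22-12-41 4-6 0-22 3-18 8-13 9-9 41-25 21-19 22 0 28-12 22-22 14-10 7-10 1-6-2-10-20-7-8-5-11-13-8-17-7-35-10-18-12-4-42-4-31-7-29-12-10-10-14-29-8-12 42-25 12-14 2-12-10-25z"/><path data-sink="461 17" data-exterior="1" d="M527 16l-336 0 0 18 10 25-2 12-12 14-42 26 8 11 14 29 10 10 13 7 32 9 49 6 20 5 9-25 1-8 5 2 20 0 8-2-1 47 26 30-2-9 2-6 26-26 10 8 31 16 18 19-8 11-8 17-11 41 16 22 16 15 22 13 27 30 7 4 22-4z"/><path data-sink="467 527" data-exterior="1" d="M334 155l-8 2-20 0-5-2-9 35 9 16 7 35 8 17 11 13 8 5 20 7 2 10-1 6-7 10-14 10-22 22-28 12-22 0-21 19-41 25-9 9-8 13-3 18 0 22-4 6 12 41 2 21 336 1 1-145-6 0-12 4-8-2-31-32-22-13-16-15-16-24 11-39 16-29-18-18-31-16-9-8-8 5-19 21-2 6 2 9-26-30z"/>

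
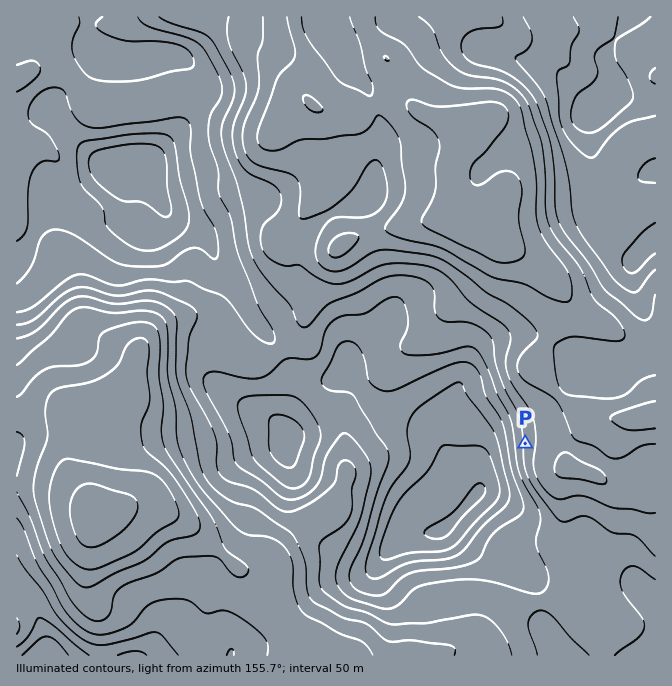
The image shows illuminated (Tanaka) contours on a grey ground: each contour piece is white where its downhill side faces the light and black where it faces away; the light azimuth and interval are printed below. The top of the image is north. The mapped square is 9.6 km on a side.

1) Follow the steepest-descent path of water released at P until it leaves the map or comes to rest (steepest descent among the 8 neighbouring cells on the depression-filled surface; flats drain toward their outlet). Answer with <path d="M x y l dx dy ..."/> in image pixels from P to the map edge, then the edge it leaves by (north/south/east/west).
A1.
<path d="M525 443l25 0 9 9 6 0 34-34 43 0 2-1 6 0 2-2 3 0"/>
exit: east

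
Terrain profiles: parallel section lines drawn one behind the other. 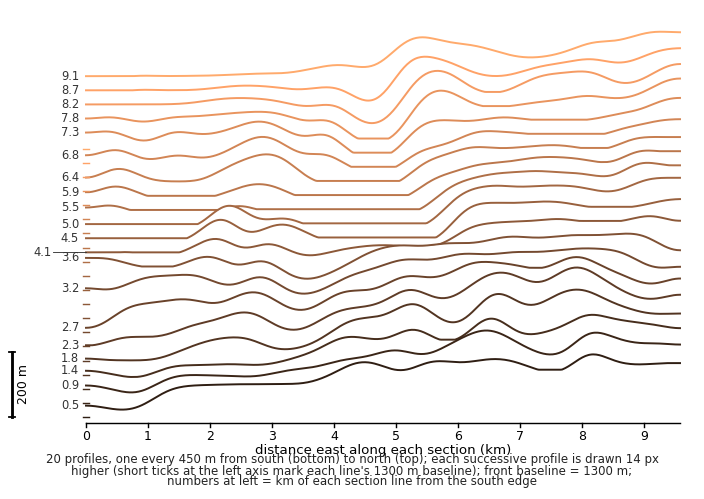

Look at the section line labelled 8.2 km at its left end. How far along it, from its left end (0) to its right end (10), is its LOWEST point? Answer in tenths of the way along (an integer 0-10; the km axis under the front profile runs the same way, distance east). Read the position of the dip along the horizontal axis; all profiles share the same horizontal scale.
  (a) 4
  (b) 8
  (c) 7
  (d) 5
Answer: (d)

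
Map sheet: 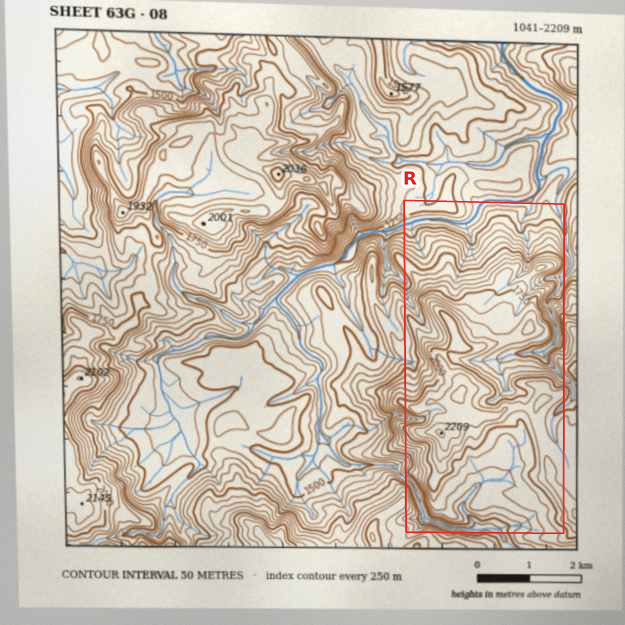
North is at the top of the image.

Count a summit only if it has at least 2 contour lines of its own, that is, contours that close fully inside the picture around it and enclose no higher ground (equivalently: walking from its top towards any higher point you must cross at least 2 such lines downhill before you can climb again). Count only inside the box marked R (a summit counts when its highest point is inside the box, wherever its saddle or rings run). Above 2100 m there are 1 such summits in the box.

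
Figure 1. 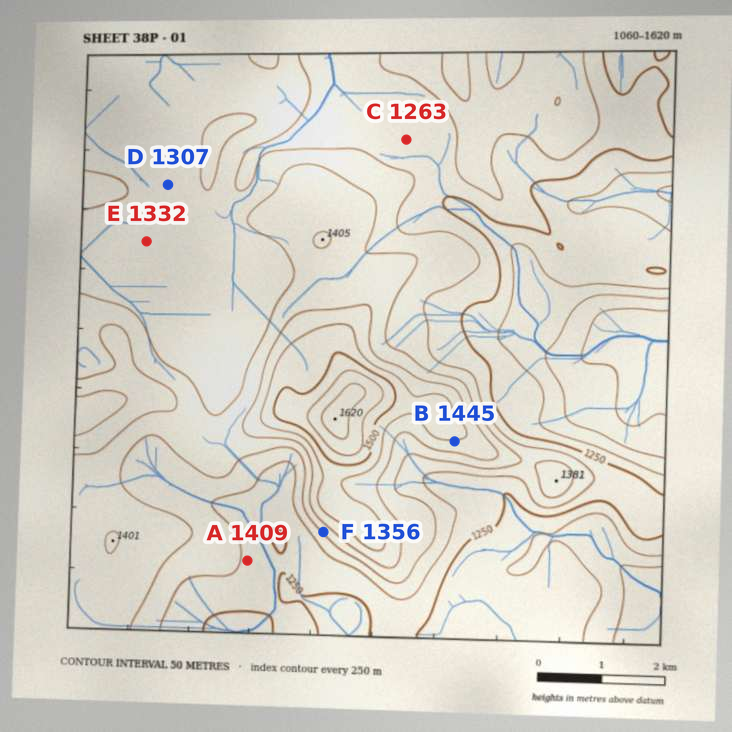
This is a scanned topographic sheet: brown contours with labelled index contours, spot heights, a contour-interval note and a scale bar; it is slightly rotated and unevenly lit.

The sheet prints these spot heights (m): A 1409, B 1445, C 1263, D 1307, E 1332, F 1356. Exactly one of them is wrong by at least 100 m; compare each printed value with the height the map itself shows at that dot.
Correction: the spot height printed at A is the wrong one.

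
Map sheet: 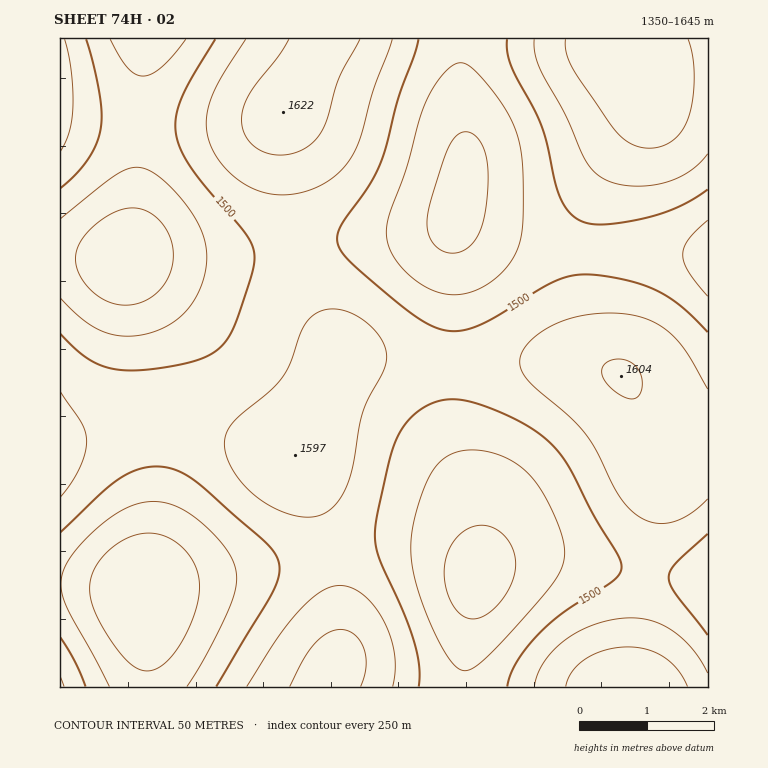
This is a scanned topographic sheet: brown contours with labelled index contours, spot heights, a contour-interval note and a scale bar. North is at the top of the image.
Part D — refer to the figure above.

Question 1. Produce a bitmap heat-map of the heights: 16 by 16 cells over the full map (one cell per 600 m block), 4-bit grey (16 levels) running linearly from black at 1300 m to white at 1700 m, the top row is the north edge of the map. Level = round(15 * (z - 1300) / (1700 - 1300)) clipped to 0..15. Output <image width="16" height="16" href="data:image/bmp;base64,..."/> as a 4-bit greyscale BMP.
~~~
<image width="16" height="16" href="data:image/bmp;base64,Qk32AAAAAAAAAHYAAAAoAAAAEAAAABAAAAABAAQAAAAAAIAAAAATCwAAEwsAABAAAAAAAAAAAAAAABEREQAiIiIAMzMzAERERABVVVUAZmZmAHd3dwCIiIgAmZmZAKqqqgC7u7sAzMzMAN3d3QDu7u4A////AHRGi8uWaLzKUzR5u4VGmqhSJGiZdDVoh2Q1eJhkNGeIhmeKqGVFaKqYiKu5dlaKu5mZq6mHeJq6mIiaqpiJq7p2Z4mqmImrqVRGeZl2eJmHQzV4h1RWd3ZTRoiHU0Z4dnVomphkRompl3m8uWRGm7uXeby6dVesy4ZXq8uGabzb"/>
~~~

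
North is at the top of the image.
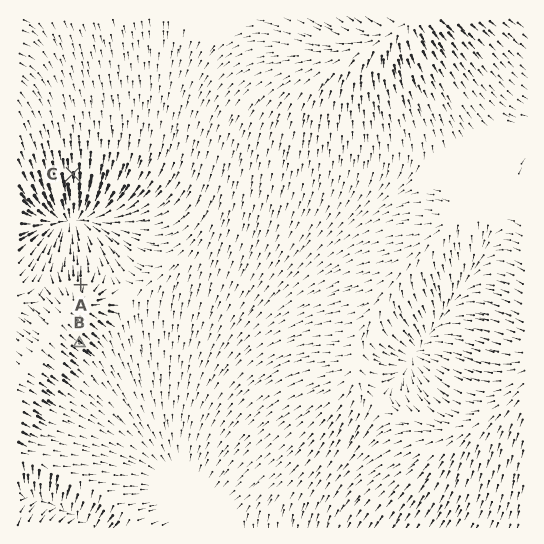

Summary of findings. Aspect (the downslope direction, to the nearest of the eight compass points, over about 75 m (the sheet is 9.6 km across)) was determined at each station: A N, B SE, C S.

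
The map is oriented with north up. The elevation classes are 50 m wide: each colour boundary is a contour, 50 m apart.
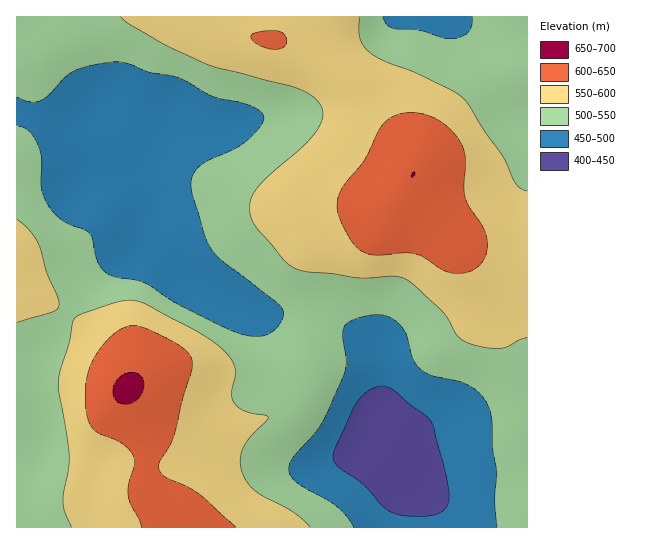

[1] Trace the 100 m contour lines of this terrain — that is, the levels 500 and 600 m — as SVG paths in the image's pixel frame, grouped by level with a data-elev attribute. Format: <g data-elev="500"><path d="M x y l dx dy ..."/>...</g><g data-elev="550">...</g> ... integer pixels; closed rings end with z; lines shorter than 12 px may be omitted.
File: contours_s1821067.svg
<g data-elev="500"><path d="M354 527l-8-12-10-9-41-25-5-7-1-7 5-10 19-22 9-12 21-46 3-14-3-26 2-11 4-4 6-3 22-4 13 2 12 10 5 10 6 22 8 11 12 6 24 5 10 4 11 7 8 10 6 16 1 31 4 22-2 28 2 28"/><path d="M17 97l13 5 9-1 8-5 18-18 9-7 21-6 24-3 11 2 20 8 28 6 33 18 34 8 15 7 3 4 1 4-9 14-17 14-29 13-9 6-7 9-2 12 13 47 6 13 12 14 58 45 3 4 0 5-5 11-7 6-8 4-10 0-12-2-19-8-43-21-34-22-31-6-8-4-5-6-4-6-7-27-5-4-23-10-8-7-6-8-7-18 1-26-4-15-4-9-5-6-12-6"/><path d="M473 17l-1 9-4 7-7 4-10 2-9-2-24-7-25-2-7-4-3-7"/></g><g data-elev="600"><path d="M236 527l-37-33-13-8-19-8-7-7-1-4 0-5 11-17 5-12 8-35 9-28 0-9-5-10-11-8-29-14-14-3-8 1-10 6-10 9-9 12-9 21-2 27 3 16 5 11 6 5 23 9 6 6 5 6 2 8-6 21-1 11 2 8 8 15 4 9"/><path d="M450 273l13 0 12-4 8-9 4-11 0-10-3-9-15-24-4-9-1-11 2-25-3-12-4-9-6-8-18-14-9-3-11-2-18 2-9 4-6 7-17 34-23 29-5 13 2 15 12 24 6 6 6 5 14 3 26-2 12 1 10 4 17 12z"/><path d="M269 49l9 0 7-3 2-5-3-7-5-3-8-1-14 2-6 3 0 3 3 4z"/></g>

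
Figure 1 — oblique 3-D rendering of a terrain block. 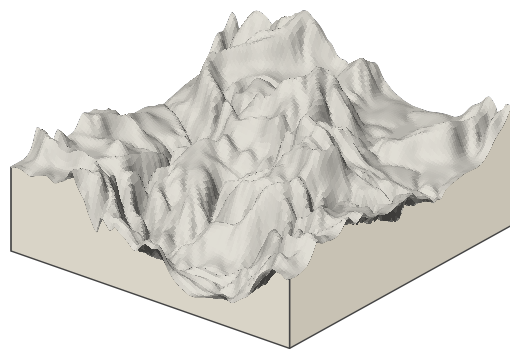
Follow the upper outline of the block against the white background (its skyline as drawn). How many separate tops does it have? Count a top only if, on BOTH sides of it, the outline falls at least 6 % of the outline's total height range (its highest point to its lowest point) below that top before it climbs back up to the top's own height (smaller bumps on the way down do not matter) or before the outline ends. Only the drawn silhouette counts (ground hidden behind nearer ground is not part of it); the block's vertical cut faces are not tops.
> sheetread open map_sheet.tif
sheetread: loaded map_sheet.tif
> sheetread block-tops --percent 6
5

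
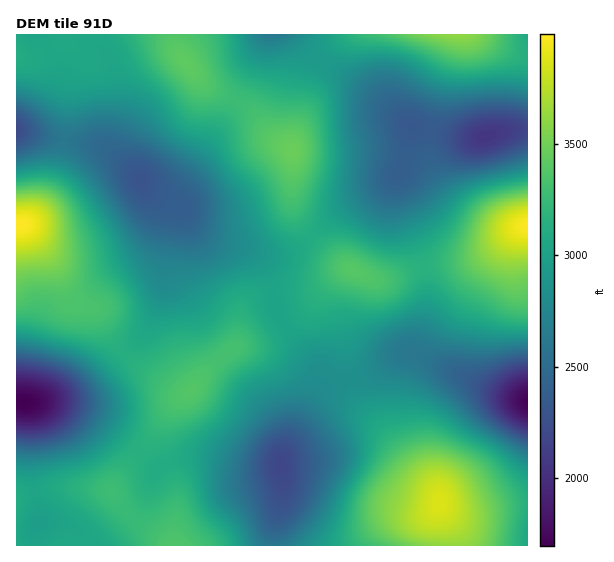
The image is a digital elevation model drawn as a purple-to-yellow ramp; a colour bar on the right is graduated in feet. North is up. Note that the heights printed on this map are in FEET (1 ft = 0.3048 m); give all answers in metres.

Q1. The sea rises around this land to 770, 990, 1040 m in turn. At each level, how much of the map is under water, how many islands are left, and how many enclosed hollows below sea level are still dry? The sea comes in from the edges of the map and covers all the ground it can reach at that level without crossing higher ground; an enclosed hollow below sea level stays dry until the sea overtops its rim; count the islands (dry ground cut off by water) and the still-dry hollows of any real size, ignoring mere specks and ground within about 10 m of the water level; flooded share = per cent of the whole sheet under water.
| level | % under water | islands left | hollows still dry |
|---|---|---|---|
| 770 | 10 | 0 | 2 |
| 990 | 78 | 2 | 0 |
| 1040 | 91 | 1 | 0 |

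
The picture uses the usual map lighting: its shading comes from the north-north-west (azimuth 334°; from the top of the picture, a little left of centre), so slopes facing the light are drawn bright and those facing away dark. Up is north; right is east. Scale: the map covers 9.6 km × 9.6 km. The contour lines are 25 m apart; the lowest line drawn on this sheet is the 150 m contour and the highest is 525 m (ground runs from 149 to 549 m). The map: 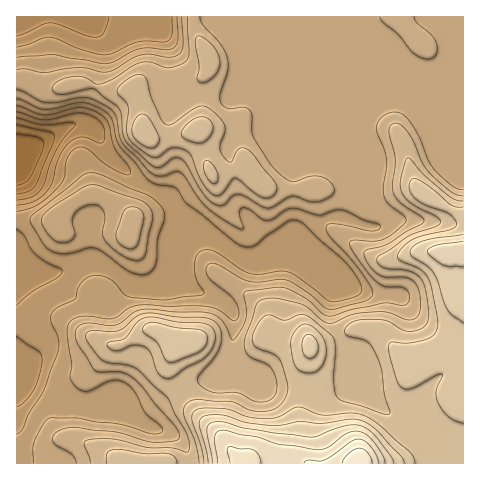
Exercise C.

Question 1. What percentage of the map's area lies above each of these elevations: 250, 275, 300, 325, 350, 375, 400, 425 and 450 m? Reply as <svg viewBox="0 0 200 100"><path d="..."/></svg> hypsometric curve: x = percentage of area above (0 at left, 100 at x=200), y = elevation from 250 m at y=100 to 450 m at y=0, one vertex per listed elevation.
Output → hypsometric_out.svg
<svg viewBox="0 0 200 100"><path d="M186 100l-22-12-22-13-54-13-25-12-22-12-19-13-11-13-4-12"/></svg>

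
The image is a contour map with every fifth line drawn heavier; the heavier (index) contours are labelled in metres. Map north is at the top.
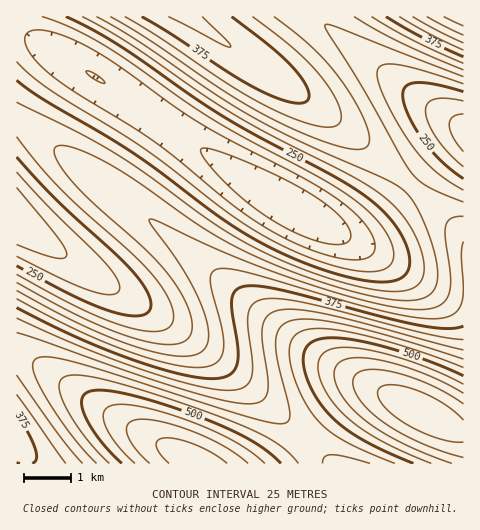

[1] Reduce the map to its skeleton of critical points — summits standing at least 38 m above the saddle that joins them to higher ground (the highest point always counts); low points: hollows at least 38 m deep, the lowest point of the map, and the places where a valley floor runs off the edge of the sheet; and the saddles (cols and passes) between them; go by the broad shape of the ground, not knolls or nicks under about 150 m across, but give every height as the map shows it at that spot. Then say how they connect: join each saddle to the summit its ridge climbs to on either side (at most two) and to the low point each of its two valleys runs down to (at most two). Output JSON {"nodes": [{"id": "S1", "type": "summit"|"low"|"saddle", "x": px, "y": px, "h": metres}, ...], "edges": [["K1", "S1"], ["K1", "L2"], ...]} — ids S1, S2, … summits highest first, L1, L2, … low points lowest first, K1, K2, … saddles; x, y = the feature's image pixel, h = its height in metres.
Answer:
{"nodes": [
{"id": "S1", "type": "summit", "x": 423, "y": 413, "h": 619},
{"id": "S2", "type": "summit", "x": 196, "y": 462, "h": 590},
{"id": "S3", "type": "summit", "x": 463, "y": 17, "h": 494},
{"id": "S4", "type": "summit", "x": 186, "y": 17, "h": 404},
{"id": "L1", "type": "low", "x": 291, "y": 207, "h": 151},
{"id": "L2", "type": "low", "x": 17, "y": 217, "h": 176},
{"id": "L3", "type": "low", "x": 463, "y": 133, "h": 187},
{"id": "L4", "type": "low", "x": 17, "y": 439, "h": 360},
{"id": "K1", "type": "saddle", "x": 306, "y": 440, "h": 456},
{"id": "K2", "type": "saddle", "x": 17, "y": 353, "h": 438},
{"id": "K3", "type": "saddle", "x": 411, "y": 185, "h": 303},
{"id": "K4", "type": "saddle", "x": 315, "y": 17, "h": 301}],
"edges": [["K1", "S1"], ["K1", "S2"], ["K1", "L1"], ["K1", "L2"], ["K2", "S2"], ["K2", "L2"], ["K2", "L4"], ["K3", "S1"], ["K3", "S4"], ["K3", "L1"], ["K3", "L3"], ["K4", "S3"], ["K4", "S4"], ["K4", "L3"]]}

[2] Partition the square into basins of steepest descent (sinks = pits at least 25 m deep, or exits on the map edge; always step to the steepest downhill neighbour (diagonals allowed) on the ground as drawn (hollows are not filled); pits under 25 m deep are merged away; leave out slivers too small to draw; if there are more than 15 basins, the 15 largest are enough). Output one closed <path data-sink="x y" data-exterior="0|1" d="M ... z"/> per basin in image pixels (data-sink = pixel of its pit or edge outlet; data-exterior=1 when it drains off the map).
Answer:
<path data-sink="291 207" data-exterior="0" d="M189 16l-172 0-1 103 8 3 121 94 143 118 38 26 58 32-19-2-15 8-69 66 182 0 1-229-74-70-51-43z"/><path data-sink="17 217" data-exterior="1" d="M19 120l-3 0 1 233 11 4 85 59 83 48 84 0 70-66 15-8 16 1-55-31-38-26-143-118z"/><path data-sink="463 132" data-exterior="1" d="M463 16l-273 1 149 105 51 43 73 69z"/><path data-sink="17 439" data-exterior="1" d="M20 353l-4 1 1 110 179-1-83-47-71-50z"/>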